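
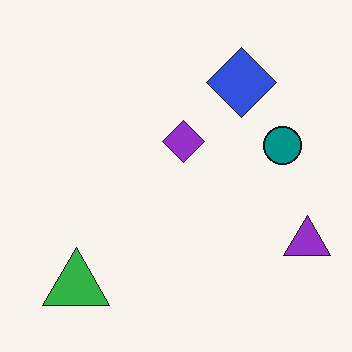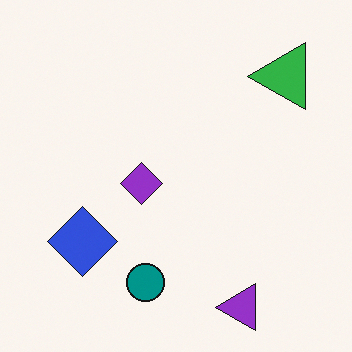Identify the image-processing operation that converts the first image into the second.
The second image is the first transposed (reflected across the top-left ↔ bottom-right diagonal).

Shapes have swapped their row and column positions — what was in the top-right is now in the bottom-left — a diagonal reflection.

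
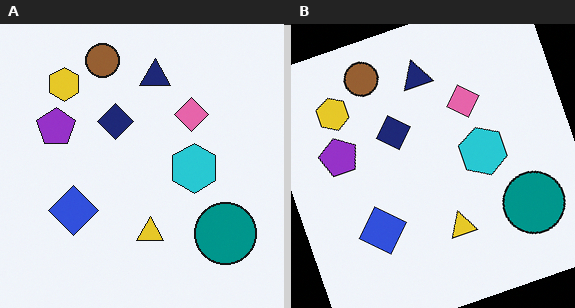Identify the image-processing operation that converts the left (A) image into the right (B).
The transformation is: rotated counter-clockwise by a clearly visible amount.

Every shape is tilted by the same angle and the image corners show triangular fill wedges — a whole-image rotation by a non-right angle.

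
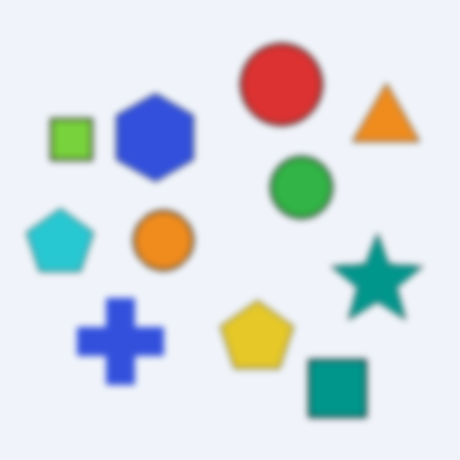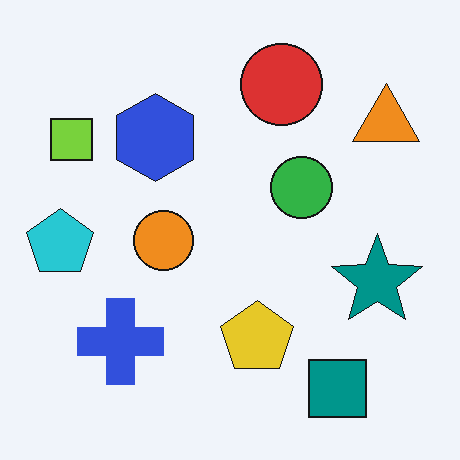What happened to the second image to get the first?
The transformation is: noticeably gaussian-blurred.

Shape edges and outlines are uniformly softened across the whole image.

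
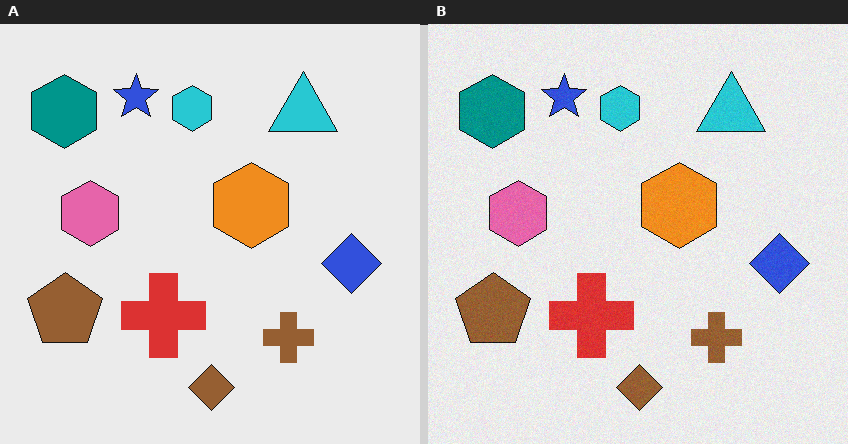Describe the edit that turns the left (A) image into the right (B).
It was degraded with light additive noise.

Random speckle covers the whole image, including the flat background.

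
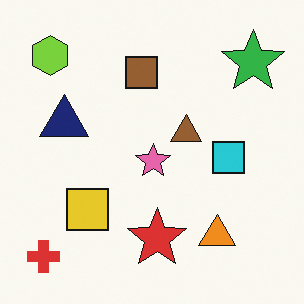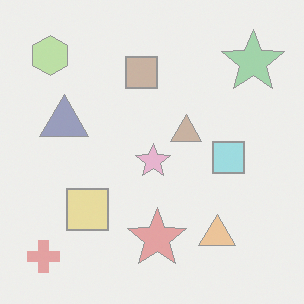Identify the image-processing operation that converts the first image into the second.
The image was washed out (contrast reduced).

Tones are pushed toward mid-grey across the whole image — a global contrast change.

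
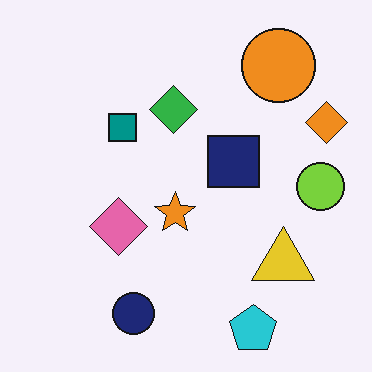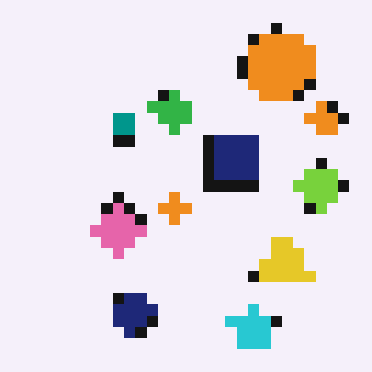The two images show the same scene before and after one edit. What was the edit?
The transformation is: heavily pixelated into large blocks.

Shapes are reduced to large square blocks; fine edges and outlines are lost — a downscale-then-upscale (mosaic) effect.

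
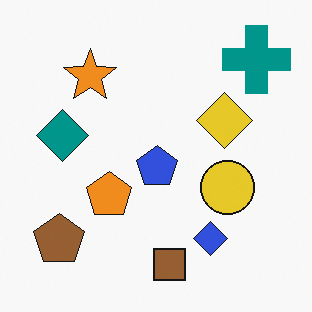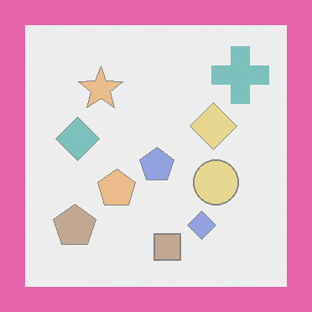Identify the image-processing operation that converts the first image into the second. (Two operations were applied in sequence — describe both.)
It was given much lower contrast, then framed with a pink border.

Tones are pushed toward mid-grey across the whole image — a global contrast change. A solid pink frame runs around the edge of the second image, with the content slightly shrunk inside it.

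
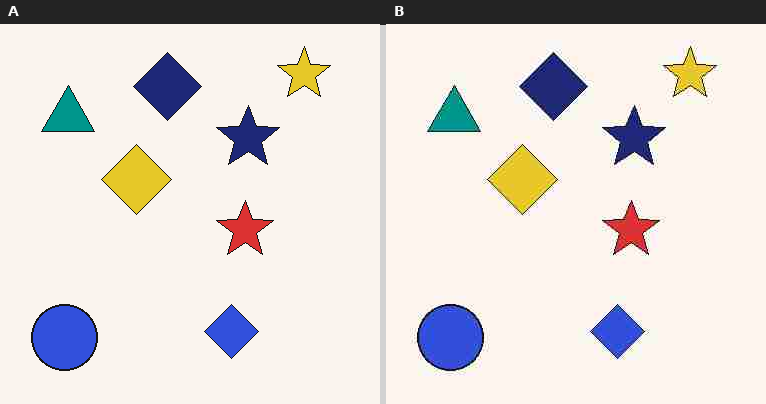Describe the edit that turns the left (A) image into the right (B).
This is the original image degraded with heavy JPEG compression.

Blocky 8×8 compression artifacts appear around shape edges and the flat background shows ringing — characteristic JPEG degradation.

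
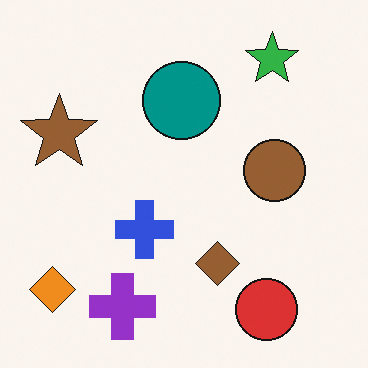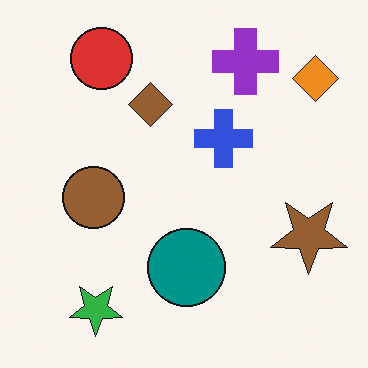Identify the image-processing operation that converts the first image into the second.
The transformation is: rotated 180°.

The orange diamond sits in the bottom-left of the first image and the top-right of the second — consistent with a whole-image 180° rotation.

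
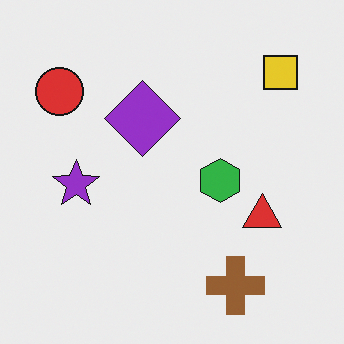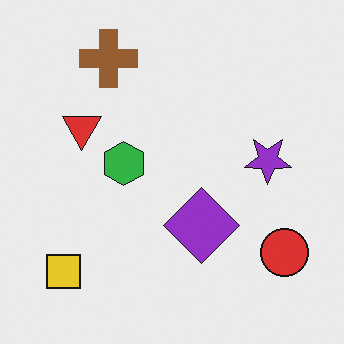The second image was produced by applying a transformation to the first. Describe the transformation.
The second image is the first rotated 180°.

The yellow square sits in the top-right of the first image and the bottom-left of the second — consistent with a whole-image 180° rotation.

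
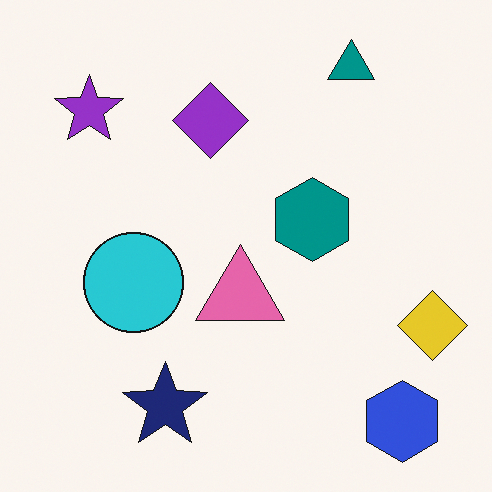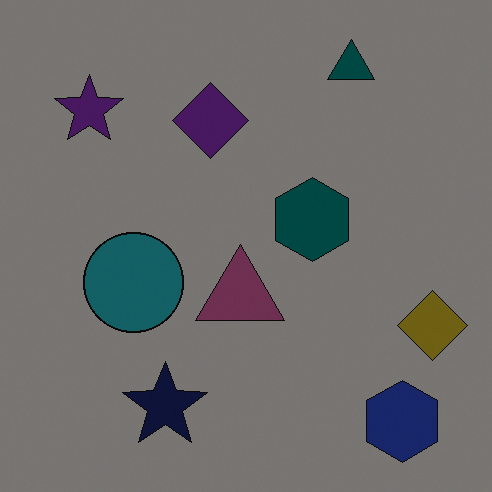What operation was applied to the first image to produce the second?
The transformation is: substantially darkened.

Every pixel — background and shapes alike — is uniformly darkened.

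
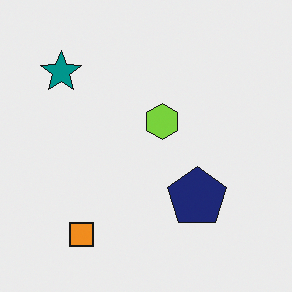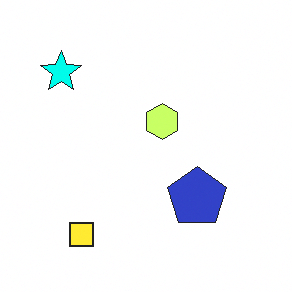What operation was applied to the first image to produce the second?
The second image is the first noticeably brightened.

Every pixel — background and shapes alike — is uniformly brightened.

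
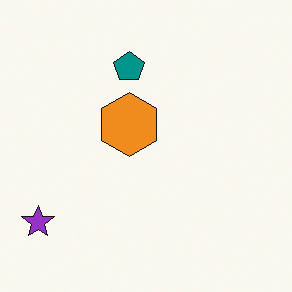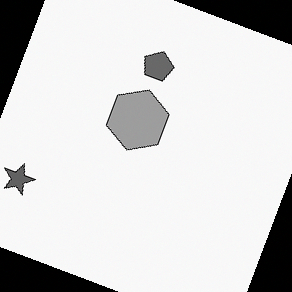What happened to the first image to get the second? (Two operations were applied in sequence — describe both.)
It was converted to grayscale, then rotated clockwise by a clearly visible amount.

All color is removed — every shape is now a shade of grey. Every shape is tilted by the same angle and the image corners show triangular fill wedges — a whole-image rotation by a non-right angle.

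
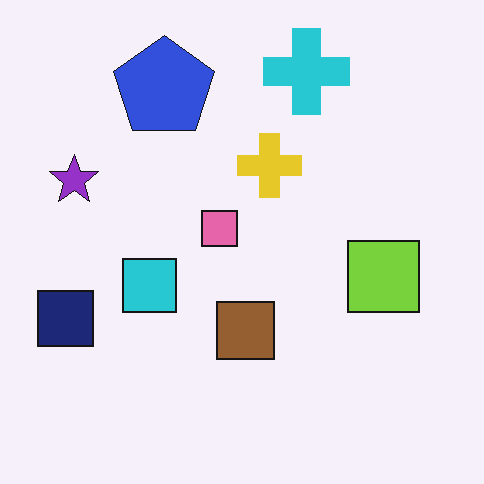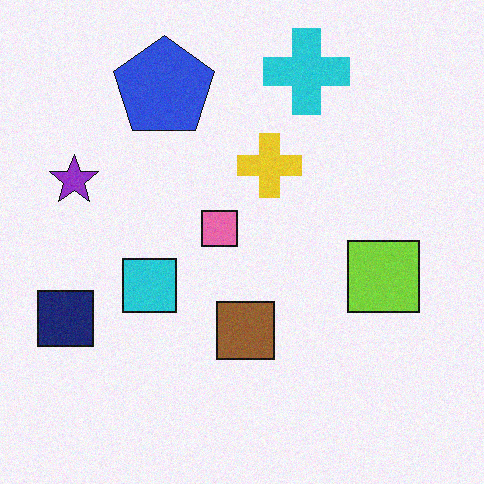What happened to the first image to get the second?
It was degraded with subtle gaussian noise.

Random speckle covers the whole image, including the flat background.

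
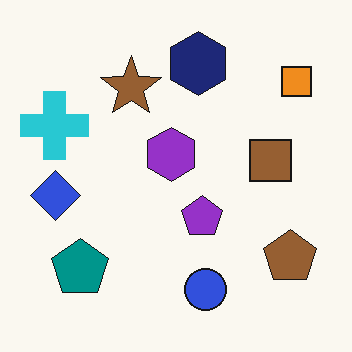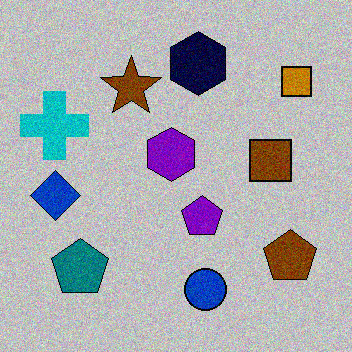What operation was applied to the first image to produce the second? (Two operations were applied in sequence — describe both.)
Heavily posterized to just a handful of flat colors, then degraded with visible gaussian noise.

Each flat color has snapped to a coarser quantized level — most visibly, the near-white background has dropped to a flat grey. Random speckle covers the whole image, including the flat background.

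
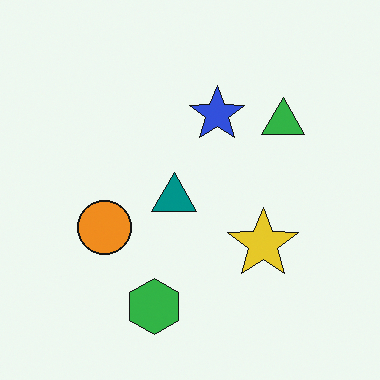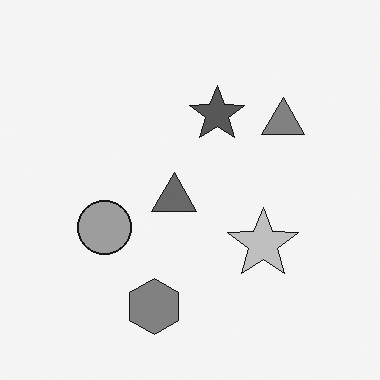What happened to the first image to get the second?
Converted to grayscale.

All color is removed — every shape is now a shade of grey.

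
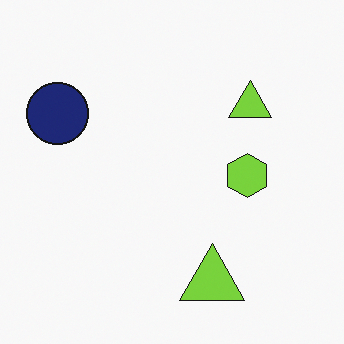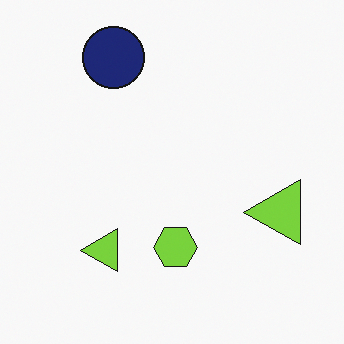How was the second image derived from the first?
This is the original image transposed (reflected across the top-left ↔ bottom-right diagonal).

Shapes have swapped their row and column positions — what was in the top-right is now in the bottom-left — a diagonal reflection.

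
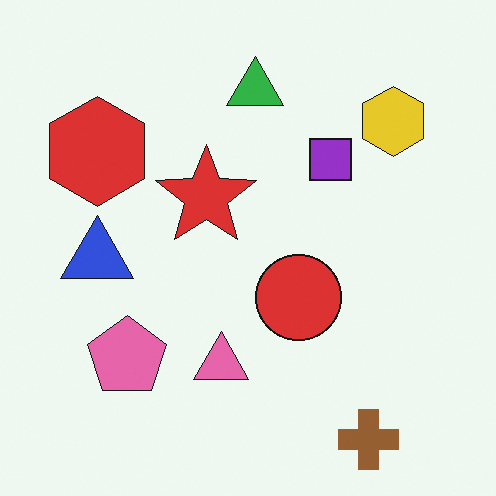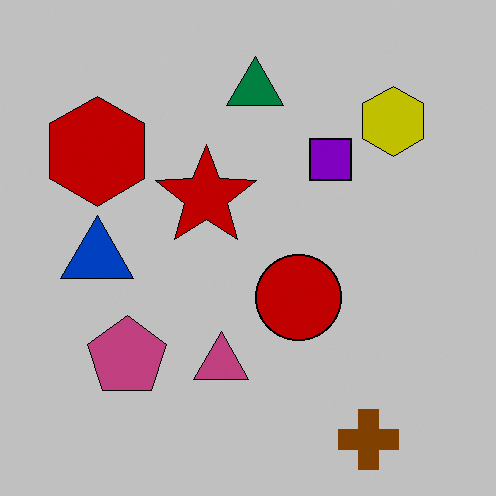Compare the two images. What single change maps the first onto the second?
The image was heavily posterized to just a handful of flat colors.

Each flat color has snapped to a coarser quantized level — most visibly, the near-white background has dropped to a flat grey.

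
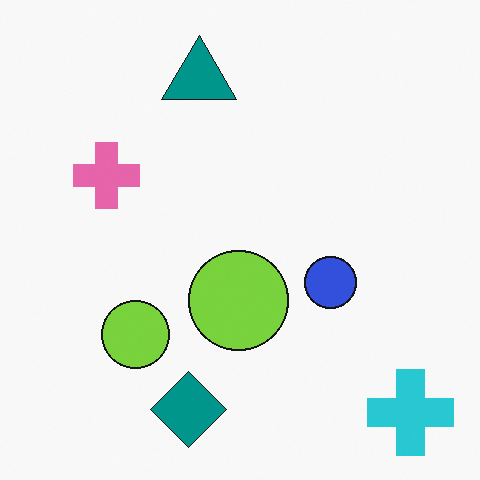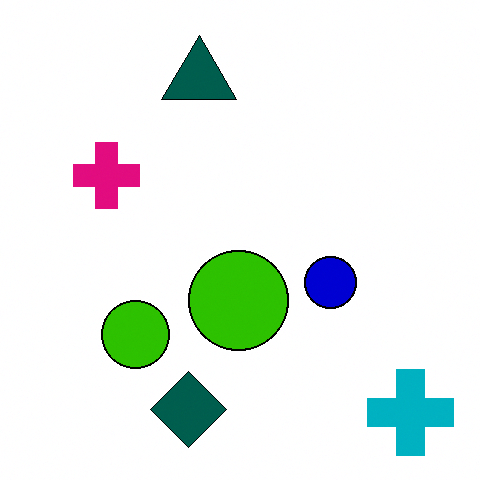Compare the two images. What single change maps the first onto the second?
The second image is the first boosted in contrast.

Tones are pushed away from mid-grey across the whole image — a global contrast change.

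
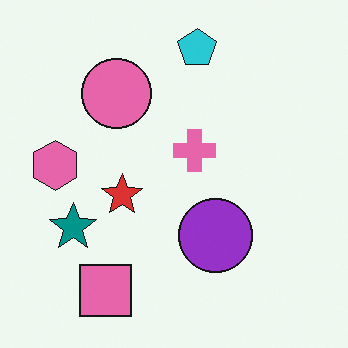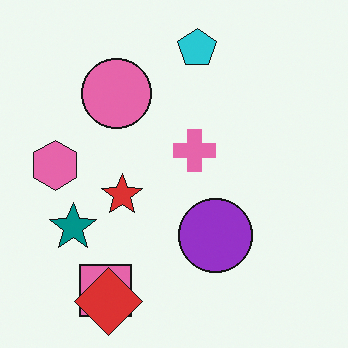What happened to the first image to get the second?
The transformation is: overlaid with an additional red diamond.

A red diamond appears in the second image that is absent from the first.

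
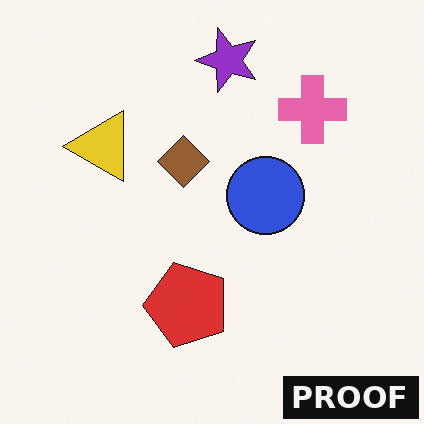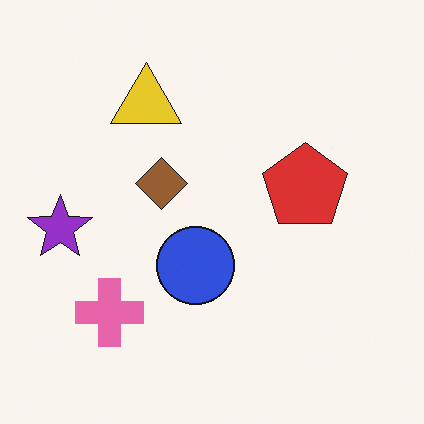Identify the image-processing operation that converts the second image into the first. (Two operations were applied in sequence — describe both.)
This is the original image transposed (reflected across the top-left ↔ bottom-right diagonal), then watermarked with the text "PROOF" in the lower-right corner.

Shapes have swapped their row and column positions — what was in the top-right is now in the bottom-left — a diagonal reflection. A dark label reading "PROOF" appears in the lower-right corner.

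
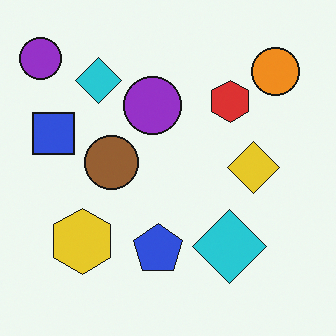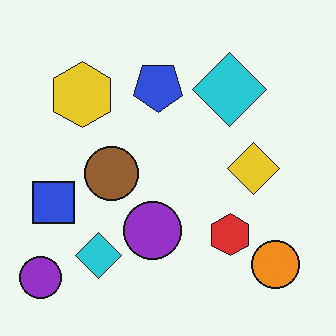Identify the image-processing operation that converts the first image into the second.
This is the original image flipped vertically (top ↔ bottom).

The orange circle is in the top-right of the first image and the bottom-right of the second — shapes on opposite sides of the horizontal midline have swapped in a mirror flip.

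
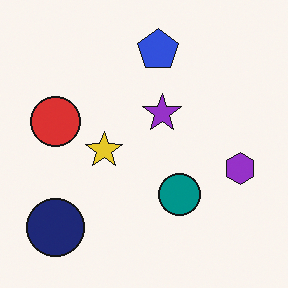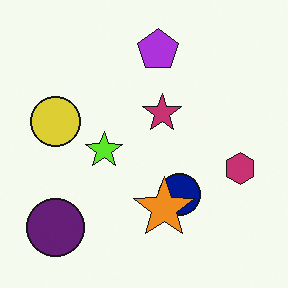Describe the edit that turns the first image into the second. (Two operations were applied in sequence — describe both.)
The image was hue-shifted by a small amount, then overlaid with an additional orange star.

Every shape's color has rotated by the same amount around the hue wheel — a uniform hue shift. An orange star appears in the second image that is absent from the first.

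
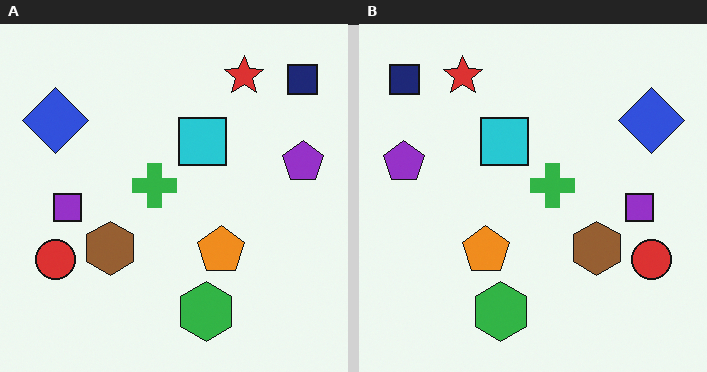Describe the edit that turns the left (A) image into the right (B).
The right (B) image is the left (A) flipped horizontally (left ↔ right).

The purple pentagon is in the right of the left (A) image and the left of the right (B) — shapes on opposite sides of the vertical midline have swapped in a mirror flip.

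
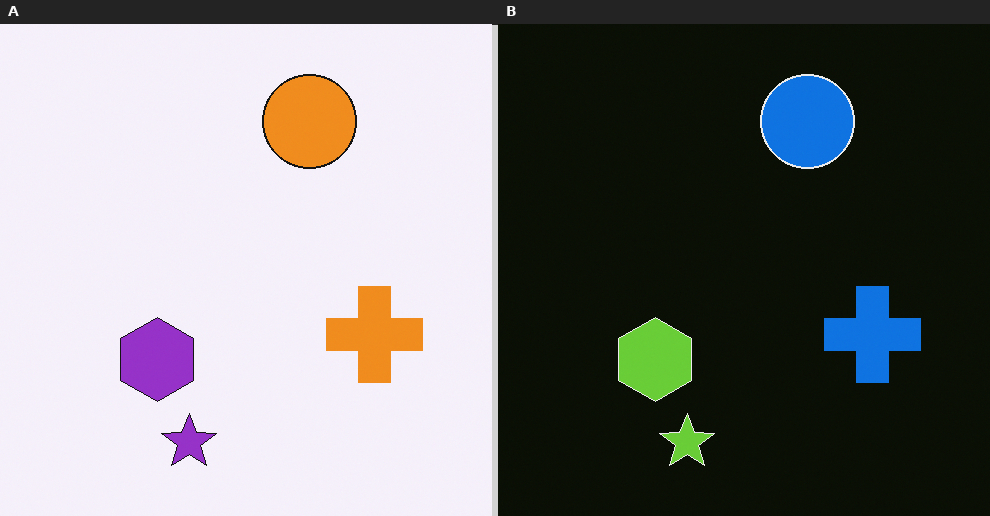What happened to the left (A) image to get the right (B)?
It was color-inverted (negative).

The light background has become dark and every shape's color is its complement — a photographic negative.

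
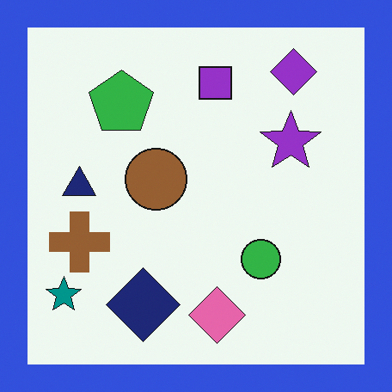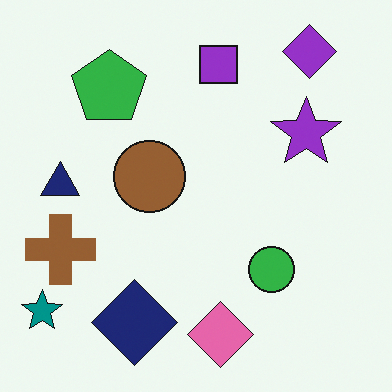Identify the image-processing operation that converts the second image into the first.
It was framed with a blue border.

A solid blue frame runs around the edge of the first image, with the content slightly shrunk inside it.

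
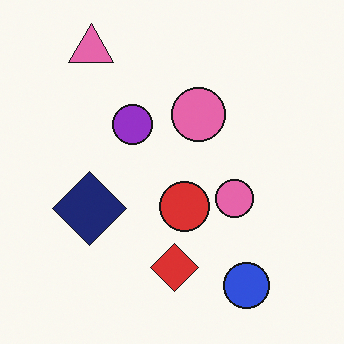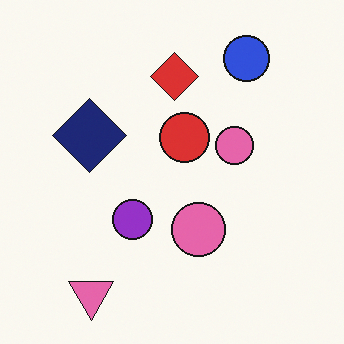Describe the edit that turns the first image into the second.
The second image is the first flipped vertically (top ↔ bottom).

The pink triangle is in the top-left of the first image and the bottom-left of the second — shapes on opposite sides of the horizontal midline have swapped in a mirror flip.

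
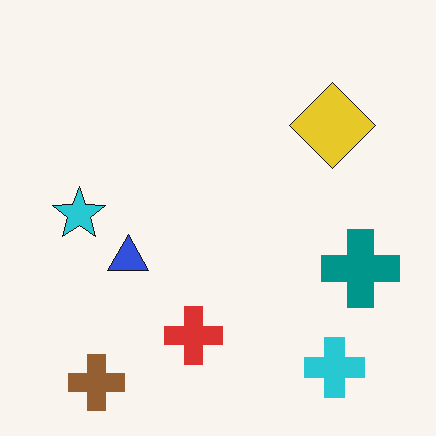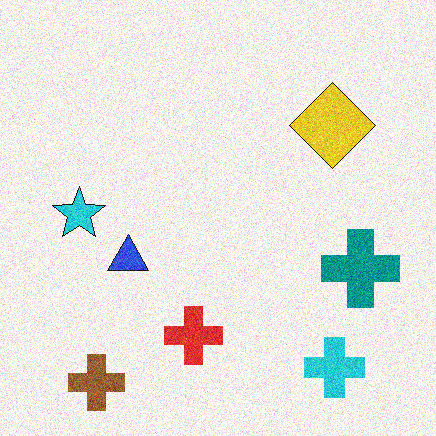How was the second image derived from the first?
The second image is the first degraded with visible gaussian noise.

Random speckle covers the whole image, including the flat background.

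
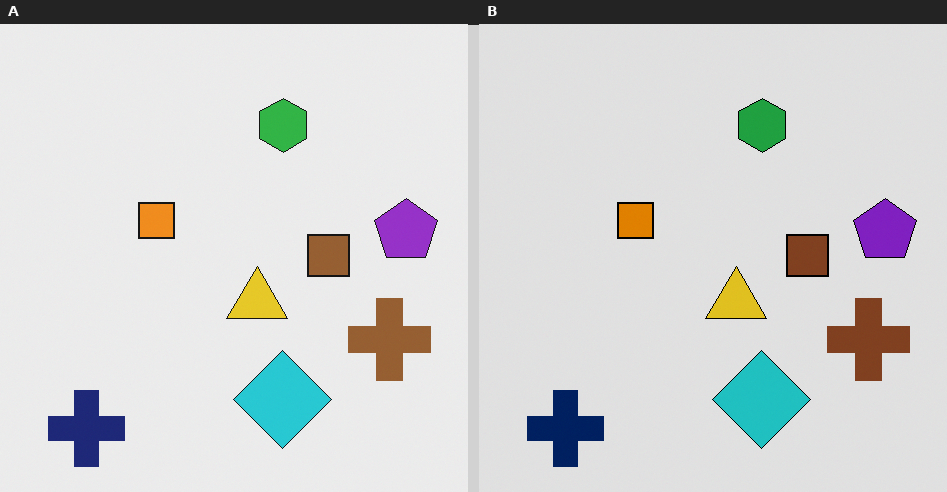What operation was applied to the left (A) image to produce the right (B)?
It was moderately posterized.

Each flat color has snapped to a coarser quantized level — most visibly, the near-white background has dropped to a flat grey.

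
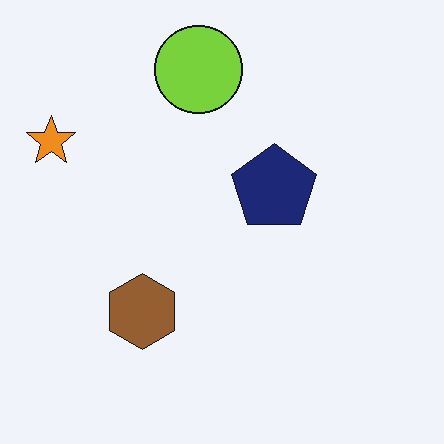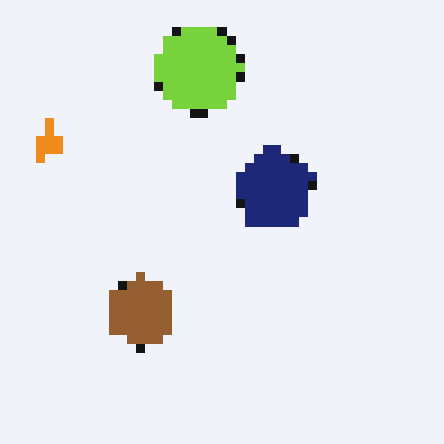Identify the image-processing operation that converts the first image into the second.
Heavily pixelated into large blocks.

Shapes are reduced to large square blocks; fine edges and outlines are lost — a downscale-then-upscale (mosaic) effect.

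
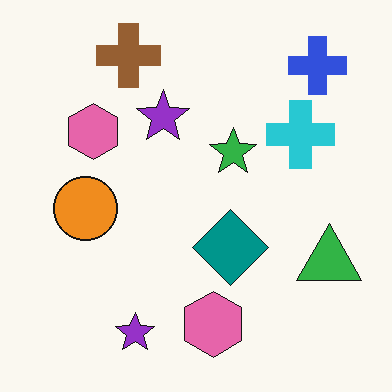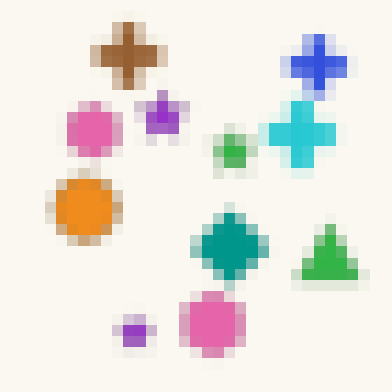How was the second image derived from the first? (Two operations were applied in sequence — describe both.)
The transformation is: noticeably gaussian-blurred, then heavily pixelated into large blocks.

Shape edges and outlines are uniformly softened across the whole image. Shapes are reduced to large square blocks; fine edges and outlines are lost — a downscale-then-upscale (mosaic) effect.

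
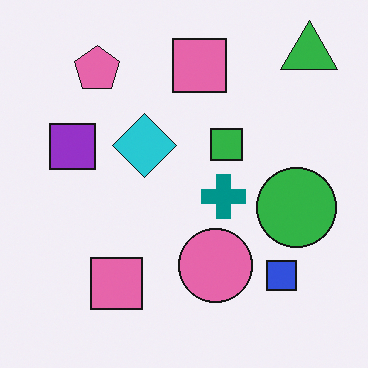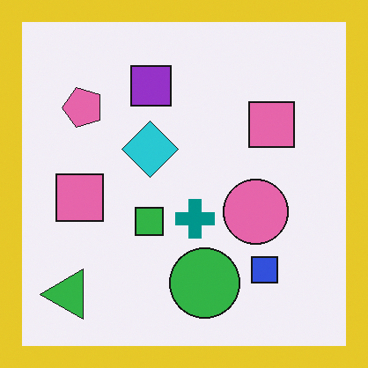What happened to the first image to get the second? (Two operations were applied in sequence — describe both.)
This is the original image transposed (reflected across the top-left ↔ bottom-right diagonal), then framed with a yellow border.

Shapes have swapped their row and column positions — what was in the top-right is now in the bottom-left — a diagonal reflection. A solid yellow frame runs around the edge of the second image, with the content slightly shrunk inside it.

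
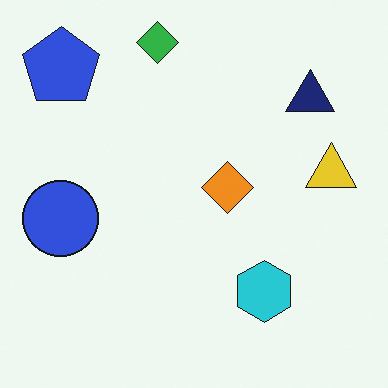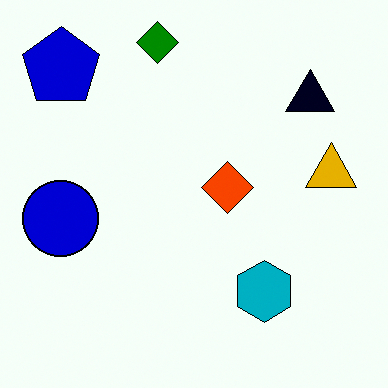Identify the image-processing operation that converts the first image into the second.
It was given much higher contrast.

Tones are pushed away from mid-grey across the whole image — a global contrast change.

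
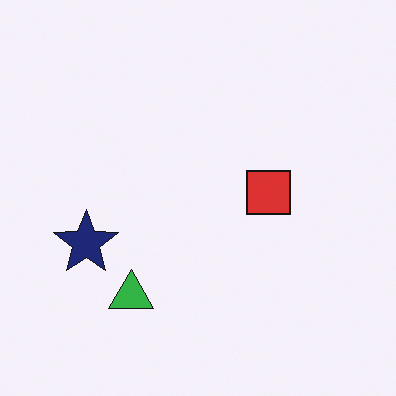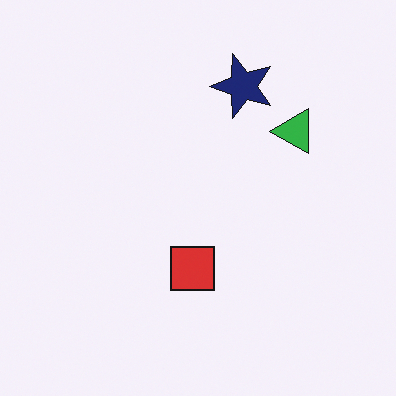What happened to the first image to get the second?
The image was transposed (reflected across the top-left ↔ bottom-right diagonal).

Shapes have swapped their row and column positions — what was in the top-right is now in the bottom-left — a diagonal reflection.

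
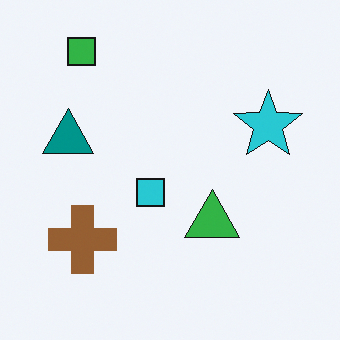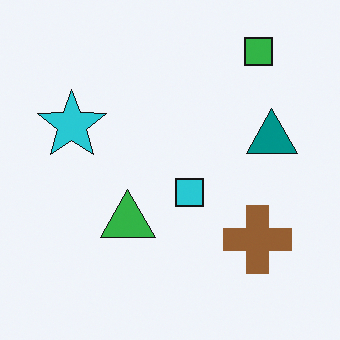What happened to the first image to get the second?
It was flipped horizontally (left ↔ right).

The teal triangle is in the left of the first image and the right of the second — shapes on opposite sides of the vertical midline have swapped in a mirror flip.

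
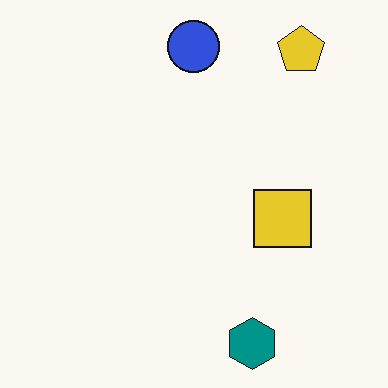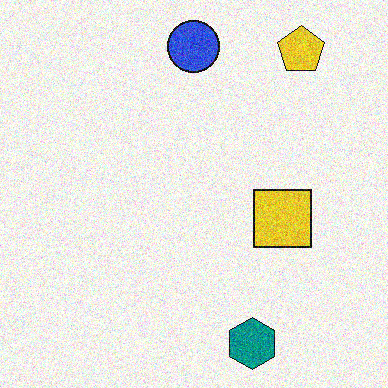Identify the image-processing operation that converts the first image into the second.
The image was degraded with moderate additive noise.

Random speckle covers the whole image, including the flat background.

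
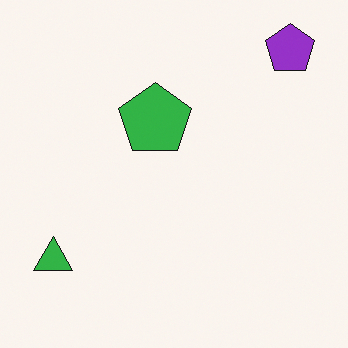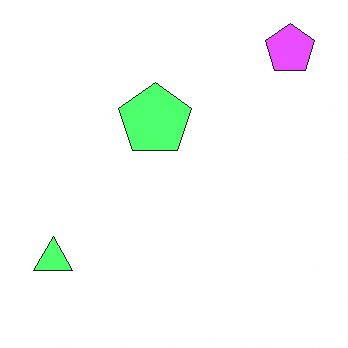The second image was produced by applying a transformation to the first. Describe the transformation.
The transformation is: brightened a lot.

Every pixel — background and shapes alike — is uniformly brightened.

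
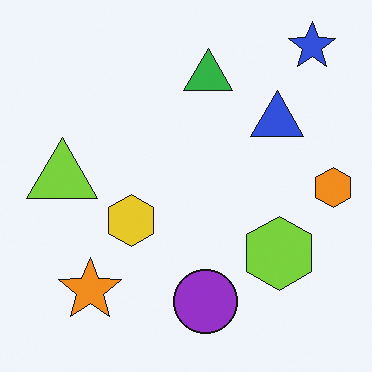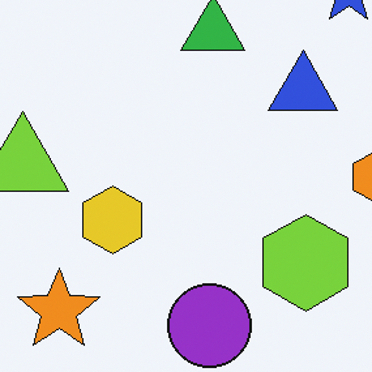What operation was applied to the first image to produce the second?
The second image is the first cropped slightly and scaled back up.

The visible shapes are larger and the field of view is narrower; shapes near the original edges may be partly or wholly outside the frame — a crop-and-rescale.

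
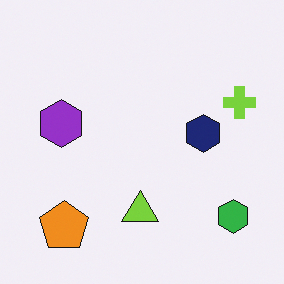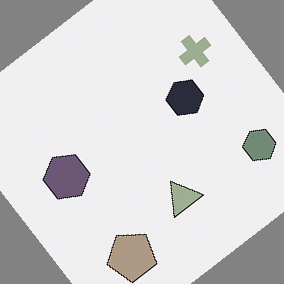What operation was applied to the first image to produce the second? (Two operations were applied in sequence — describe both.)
The transformation is: made much more muted (saturation change), then rotated counter-clockwise by a large amount — several tens of degrees.

All colors are more muted and greyish — a global saturation change. Every shape is tilted by the same angle and the image corners show triangular fill wedges — a whole-image rotation by a non-right angle.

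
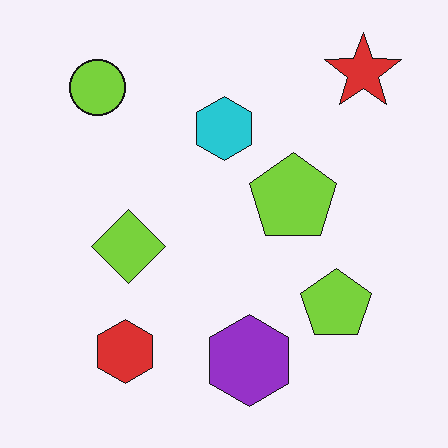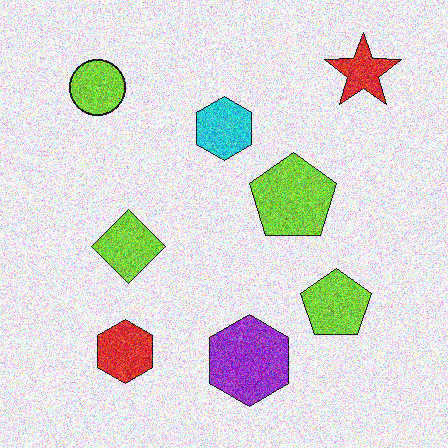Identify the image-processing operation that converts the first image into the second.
It was degraded with heavy additive noise.

Random speckle covers the whole image, including the flat background.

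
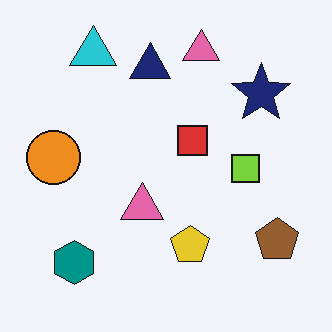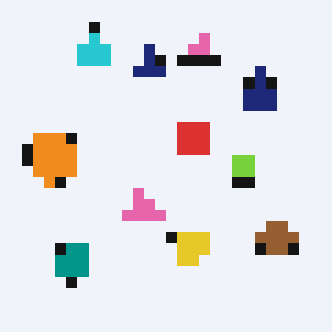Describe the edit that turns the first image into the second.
It was coarsely pixelated.

Shapes are reduced to large square blocks; fine edges and outlines are lost — a downscale-then-upscale (mosaic) effect.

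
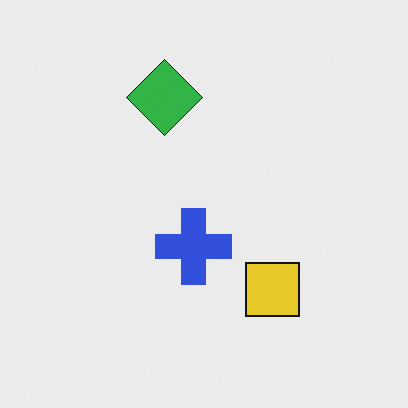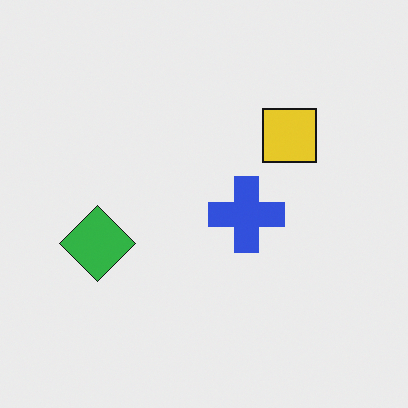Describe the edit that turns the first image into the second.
The image was rotated 90° counter-clockwise.

The green diamond sits in the top of the first image and the left of the second — consistent with a whole-image 90° counter-clockwise rotation.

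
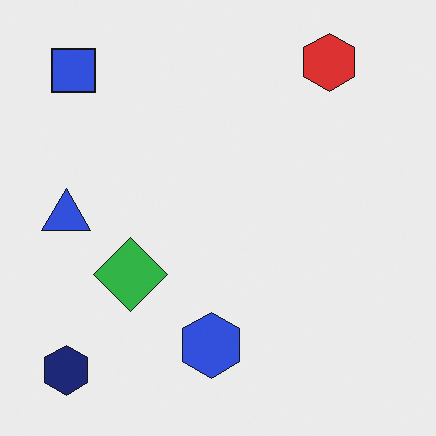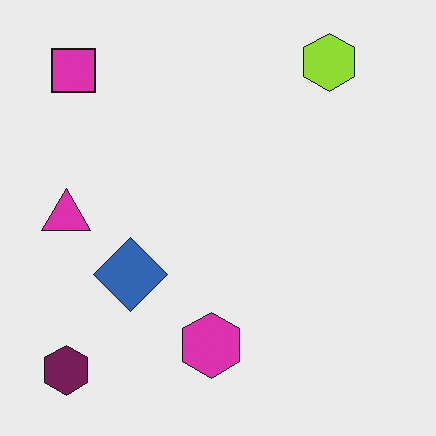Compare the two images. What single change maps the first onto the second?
It was hue-shifted by a moderate amount.

Every shape's color has rotated by the same amount around the hue wheel — a uniform hue shift.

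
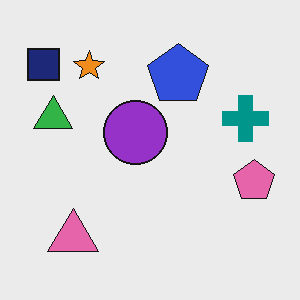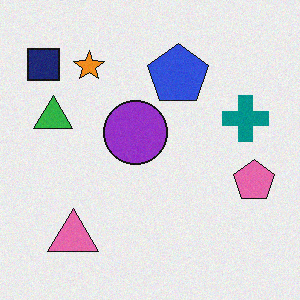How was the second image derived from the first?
The transformation is: degraded with subtle gaussian noise.

Random speckle covers the whole image, including the flat background.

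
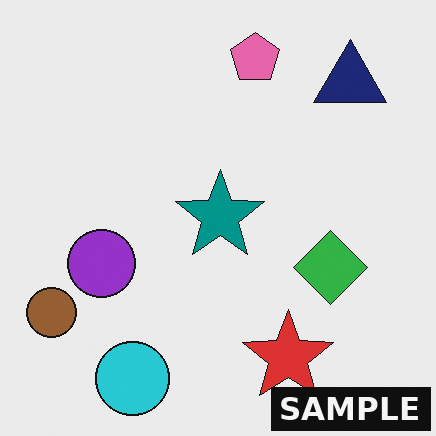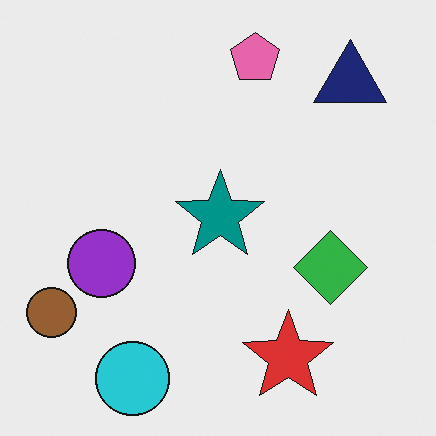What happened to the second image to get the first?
The first image is the second watermarked with the text "SAMPLE" in the lower-right corner.

A dark label reading "SAMPLE" appears in the lower-right corner.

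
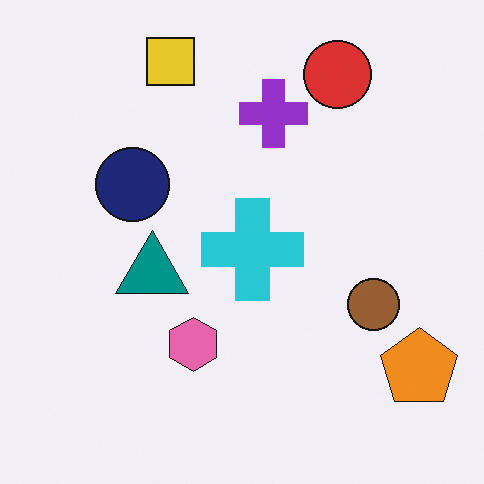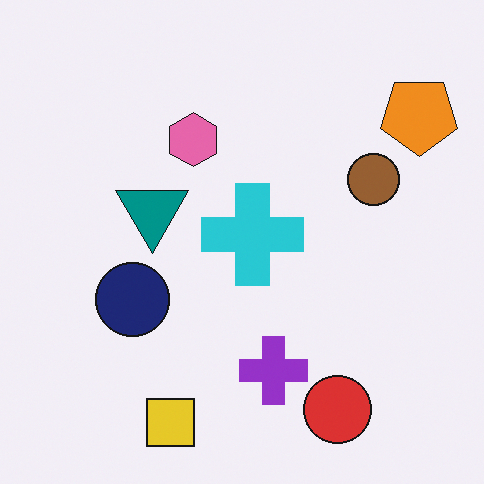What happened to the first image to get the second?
Flipped vertically (top ↔ bottom).

The yellow square is in the top of the first image and the bottom of the second — shapes on opposite sides of the horizontal midline have swapped in a mirror flip.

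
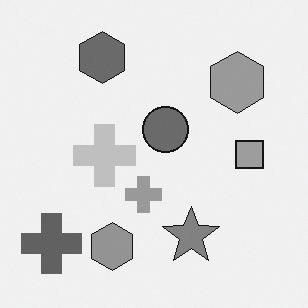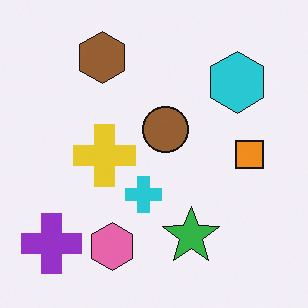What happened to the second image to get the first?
The first image is the second converted to grayscale.

All color is removed — every shape is now a shade of grey.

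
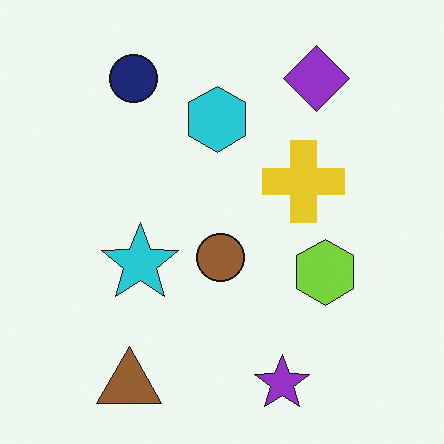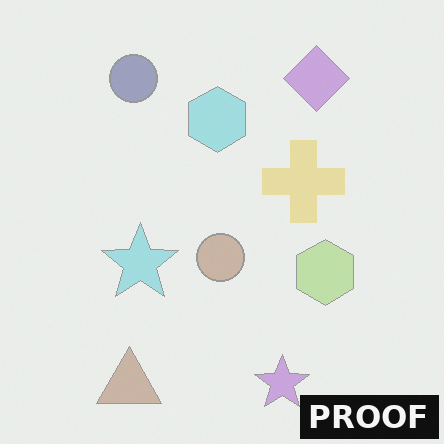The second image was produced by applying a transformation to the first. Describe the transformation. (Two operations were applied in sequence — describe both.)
The second image is the first washed out (contrast reduced), then watermarked with the text "PROOF" in the lower-right corner.

Tones are pushed toward mid-grey across the whole image — a global contrast change. A dark label reading "PROOF" appears in the lower-right corner.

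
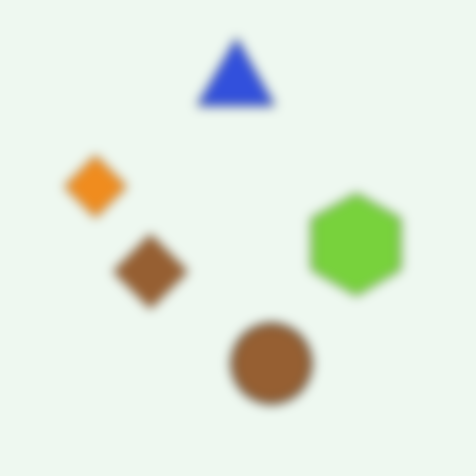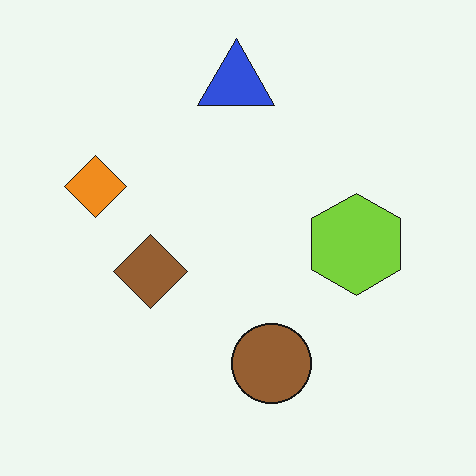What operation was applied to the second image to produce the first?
Heavily blurred.

Shape edges and outlines are uniformly softened across the whole image.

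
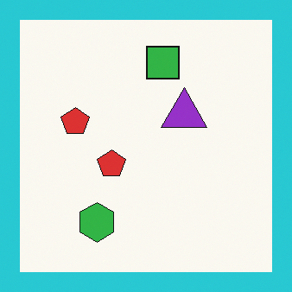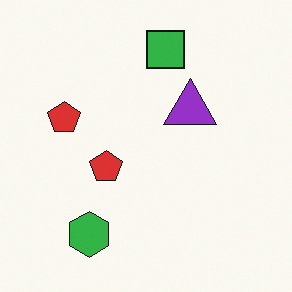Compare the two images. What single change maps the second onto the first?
The first image is the second framed with a cyan border.

A solid cyan frame runs around the edge of the first image, with the content slightly shrunk inside it.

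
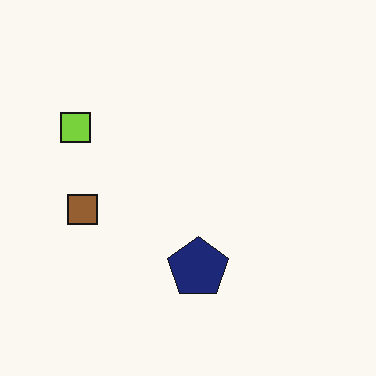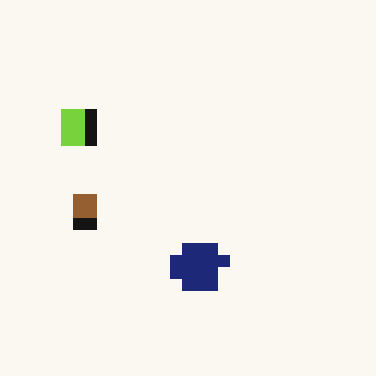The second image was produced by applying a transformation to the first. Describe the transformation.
This is the original image coarsely pixelated.

Shapes are reduced to large square blocks; fine edges and outlines are lost — a downscale-then-upscale (mosaic) effect.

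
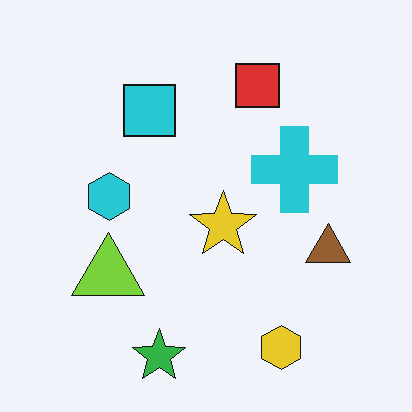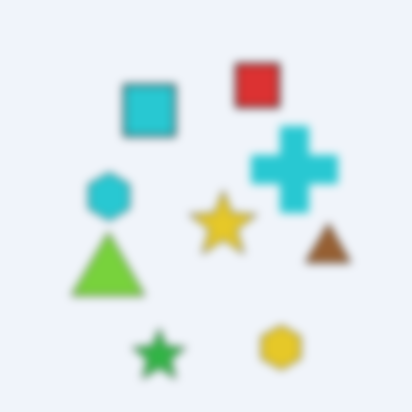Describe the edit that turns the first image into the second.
The transformation is: moderately blurred.

Shape edges and outlines are uniformly softened across the whole image.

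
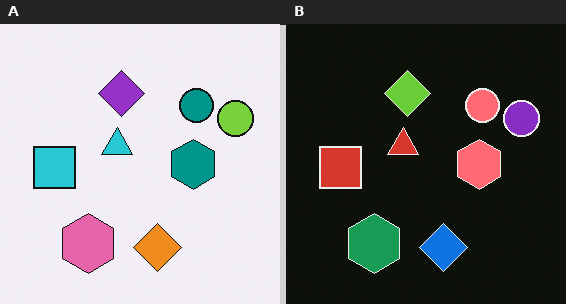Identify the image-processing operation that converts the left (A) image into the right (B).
This is the original image color-inverted (negative).

The light background has become dark and every shape's color is its complement — a photographic negative.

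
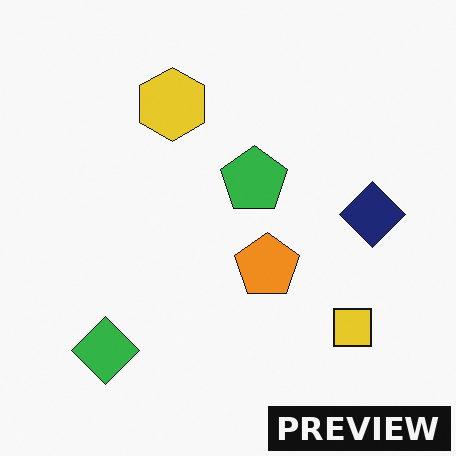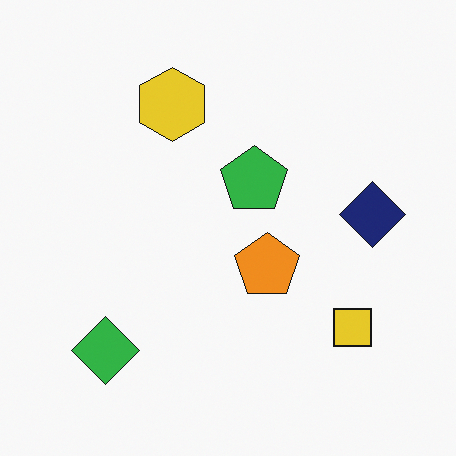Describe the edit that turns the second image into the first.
Watermarked with the text "PREVIEW" in the lower-right corner.

A dark label reading "PREVIEW" appears in the lower-right corner.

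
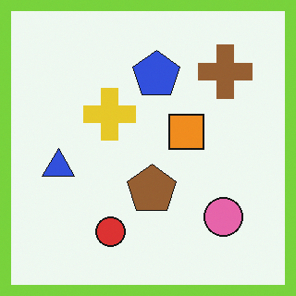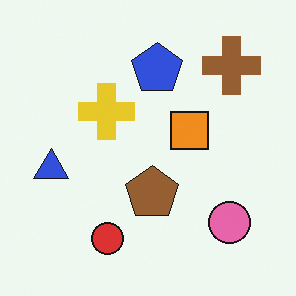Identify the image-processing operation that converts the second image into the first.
Framed with a lime border.

A solid lime frame runs around the edge of the first image, with the content slightly shrunk inside it.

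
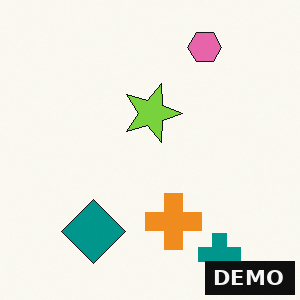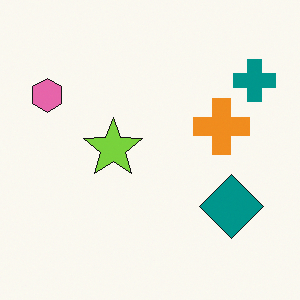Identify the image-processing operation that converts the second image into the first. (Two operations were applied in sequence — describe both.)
The image was rotated 90° clockwise, then watermarked with the text "DEMO" in the lower-right corner.

The teal cross sits in the top-right of the second image and the bottom-right of the first — consistent with a whole-image 90° clockwise rotation. A dark label reading "DEMO" appears in the lower-right corner.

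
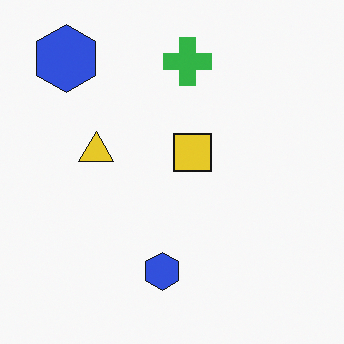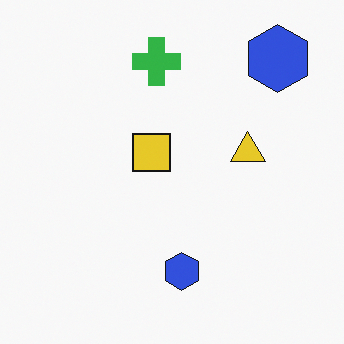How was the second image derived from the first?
It was flipped horizontally (left ↔ right).

The yellow triangle is in the left of the first image and the right of the second — shapes on opposite sides of the vertical midline have swapped in a mirror flip.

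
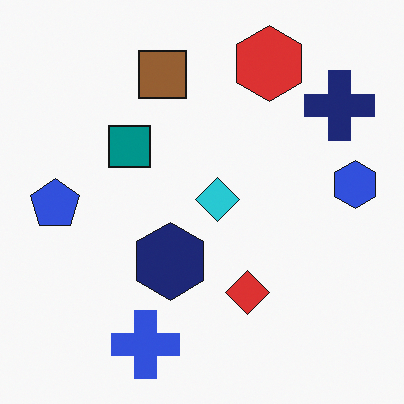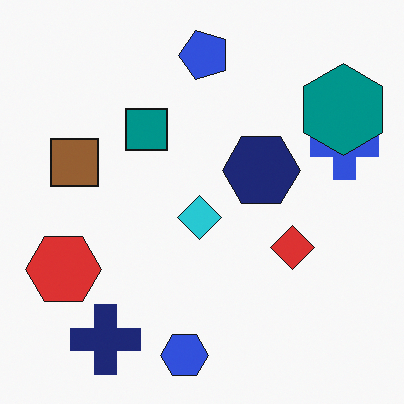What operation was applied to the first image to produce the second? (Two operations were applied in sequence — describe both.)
The second image is the first transposed (reflected across the top-left ↔ bottom-right diagonal), then overlaid with an additional teal hexagon.

Shapes have swapped their row and column positions — what was in the top-right is now in the bottom-left — a diagonal reflection. A teal hexagon appears in the second image that is absent from the first.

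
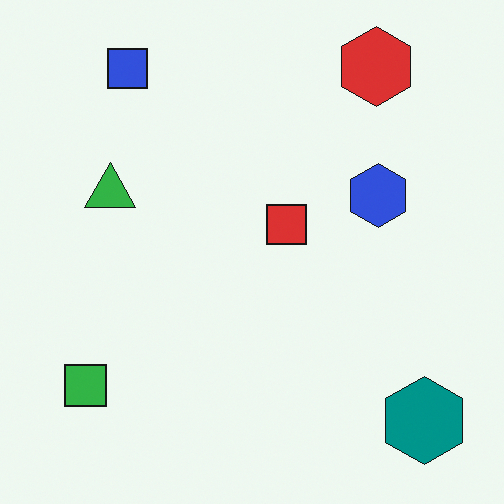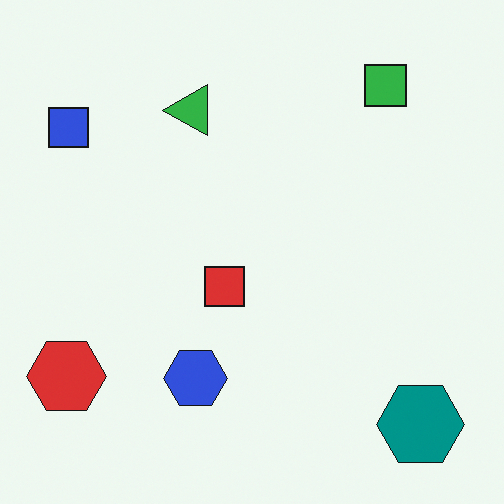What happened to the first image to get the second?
The image was transposed (reflected across the top-left ↔ bottom-right diagonal).

Shapes have swapped their row and column positions — what was in the top-right is now in the bottom-left — a diagonal reflection.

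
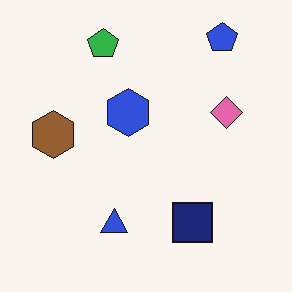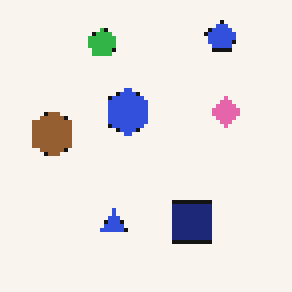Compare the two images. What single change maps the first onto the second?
The image was mildly pixelated.

Shapes are reduced to large square blocks; fine edges and outlines are lost — a downscale-then-upscale (mosaic) effect.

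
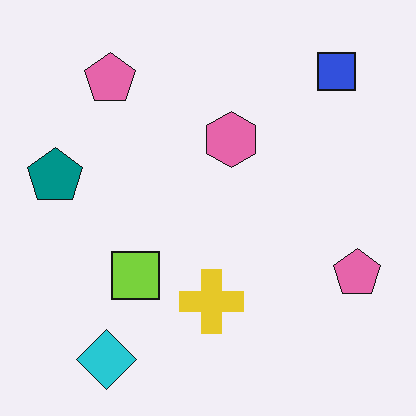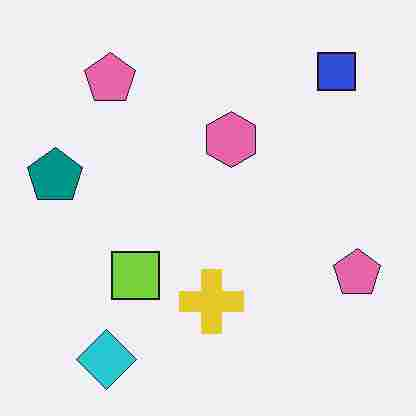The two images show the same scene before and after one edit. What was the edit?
Degraded with heavy JPEG compression.

Blocky 8×8 compression artifacts appear around shape edges and the flat background shows ringing — characteristic JPEG degradation.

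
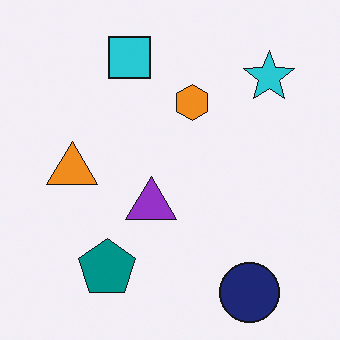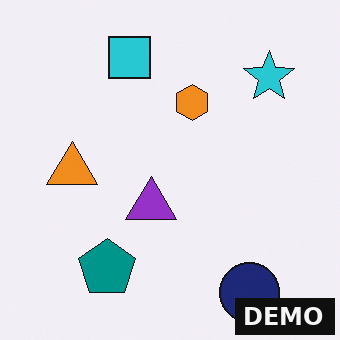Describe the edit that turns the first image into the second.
The second image is the first watermarked with the text "DEMO" in the lower-right corner.

A dark label reading "DEMO" appears in the lower-right corner.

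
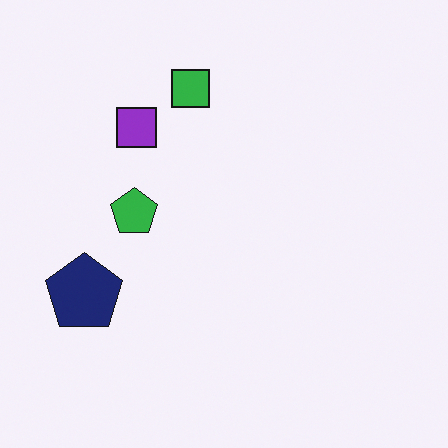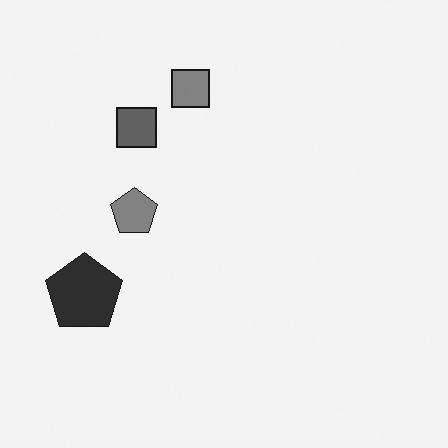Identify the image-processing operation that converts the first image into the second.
The image was converted to grayscale.

All color is removed — every shape is now a shade of grey.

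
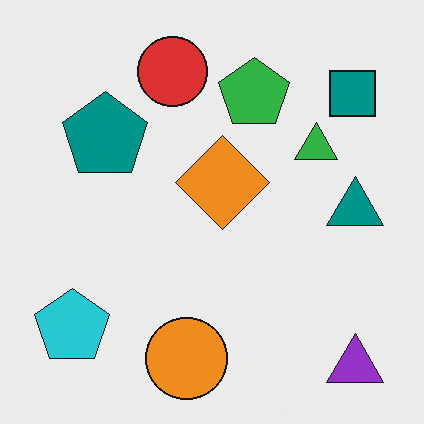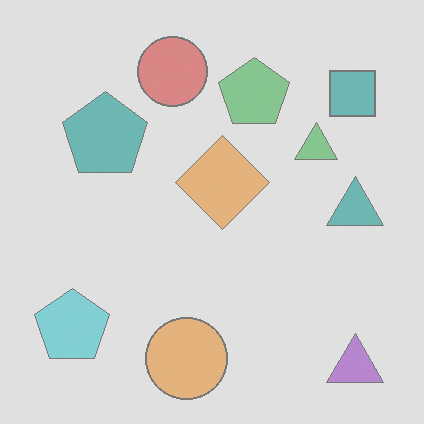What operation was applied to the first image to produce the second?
The image was given much lower contrast.

Tones are pushed toward mid-grey across the whole image — a global contrast change.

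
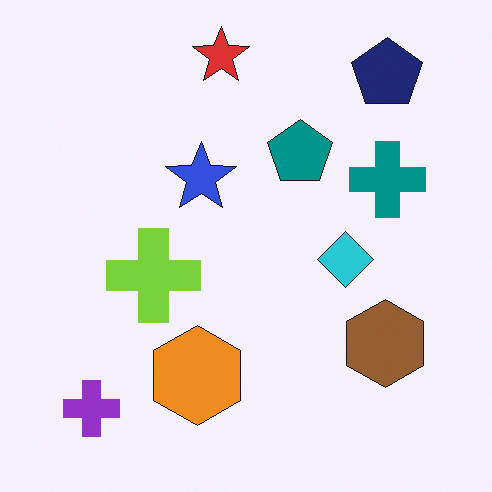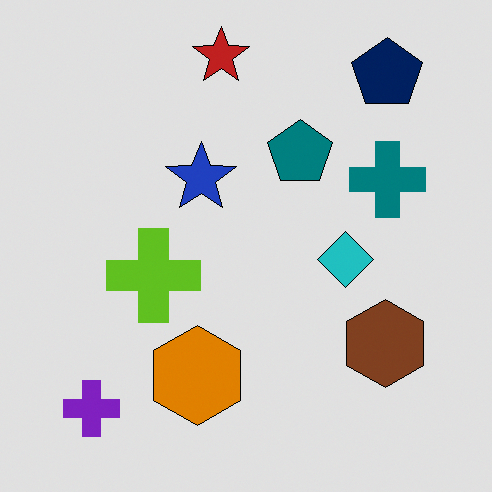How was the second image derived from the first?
The transformation is: moderately posterized.

Each flat color has snapped to a coarser quantized level — most visibly, the near-white background has dropped to a flat grey.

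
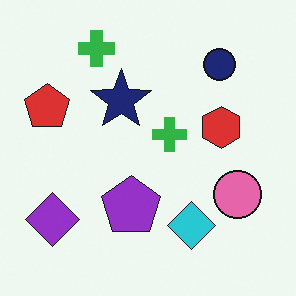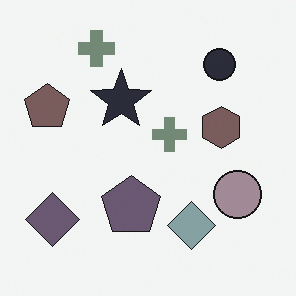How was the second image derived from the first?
The transformation is: made much more muted (saturation change).

All colors are more muted and greyish — a global saturation change.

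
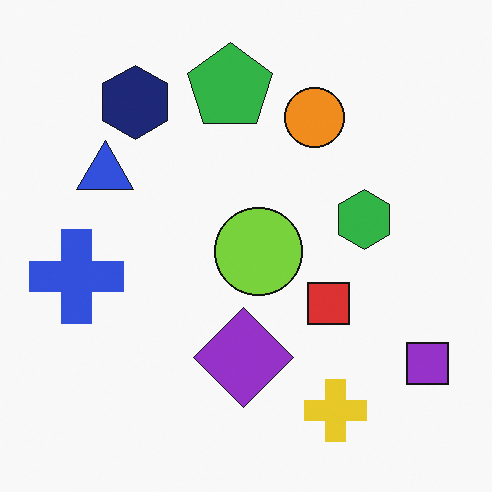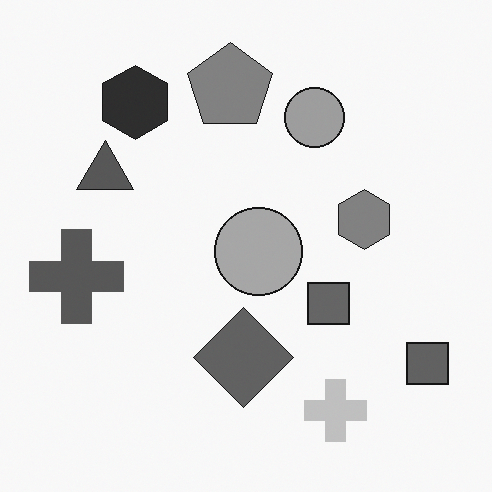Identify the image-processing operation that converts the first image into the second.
The transformation is: converted to grayscale.

All color is removed — every shape is now a shade of grey.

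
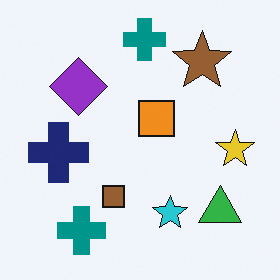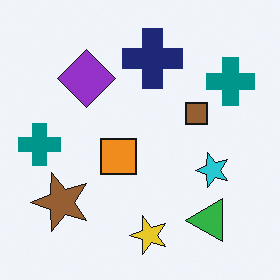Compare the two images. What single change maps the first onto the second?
It was transposed (reflected across the top-left ↔ bottom-right diagonal).

Shapes have swapped their row and column positions — what was in the top-right is now in the bottom-left — a diagonal reflection.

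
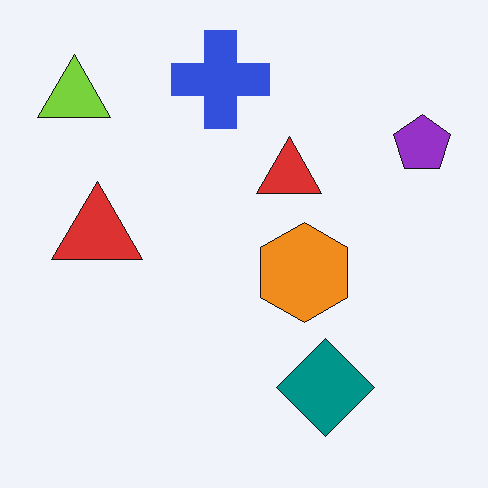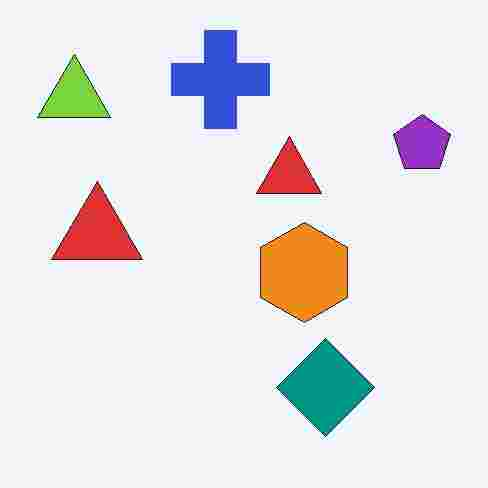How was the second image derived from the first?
The image was degraded with heavy JPEG compression.

Blocky 8×8 compression artifacts appear around shape edges and the flat background shows ringing — characteristic JPEG degradation.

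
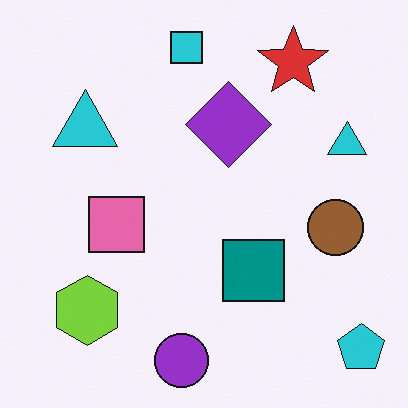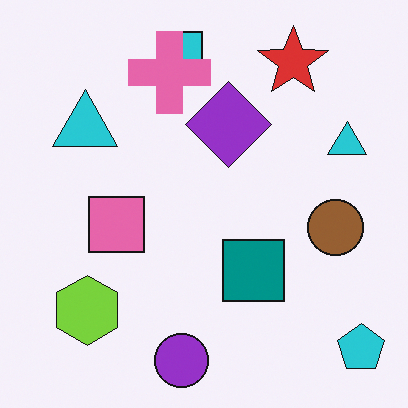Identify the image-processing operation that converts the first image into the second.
This is the original image overlaid with an additional pink cross.

A pink cross appears in the second image that is absent from the first.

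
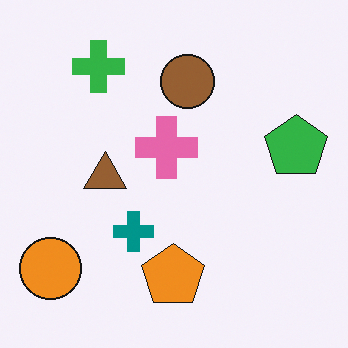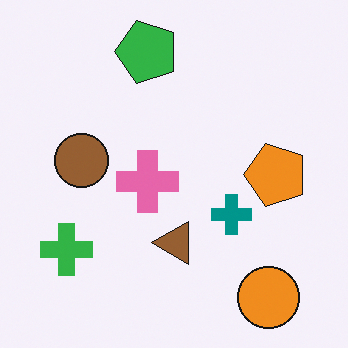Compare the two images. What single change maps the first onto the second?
Rotated 90° counter-clockwise.

The orange circle sits in the bottom-left of the first image and the bottom-right of the second — consistent with a whole-image 90° counter-clockwise rotation.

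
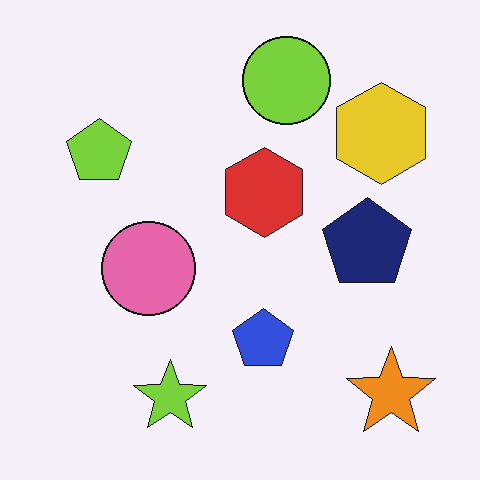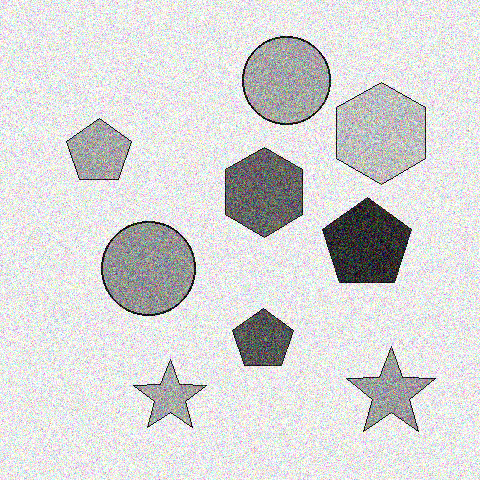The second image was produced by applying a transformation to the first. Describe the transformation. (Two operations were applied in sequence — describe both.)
Converted to grayscale, then degraded with a thick layer of grain.

All color is removed — every shape is now a shade of grey. Random speckle covers the whole image, including the flat background.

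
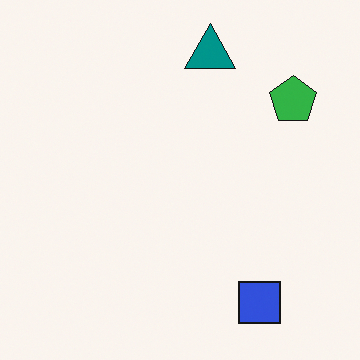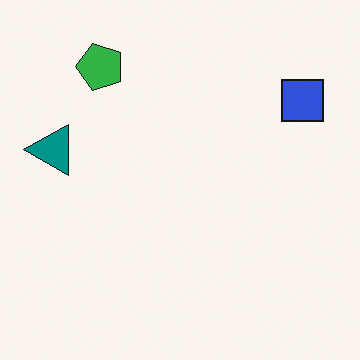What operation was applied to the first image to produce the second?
The image was rotated 90° counter-clockwise.

The blue square sits in the bottom-right of the first image and the top-right of the second — consistent with a whole-image 90° counter-clockwise rotation.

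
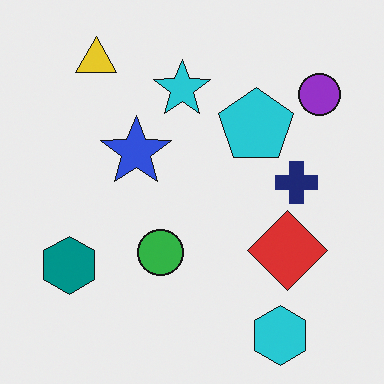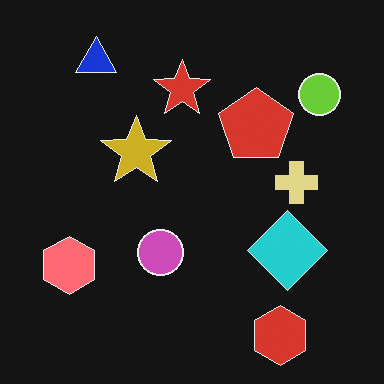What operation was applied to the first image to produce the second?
It was color-inverted (negative).

The light background has become dark and every shape's color is its complement — a photographic negative.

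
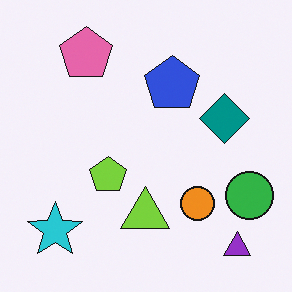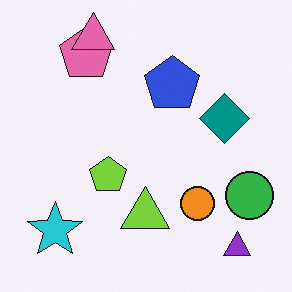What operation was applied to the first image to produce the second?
Overlaid with an additional pink triangle.

A pink triangle appears in the second image that is absent from the first.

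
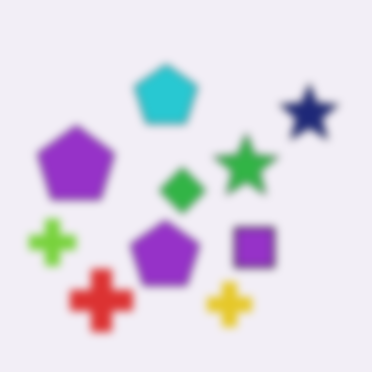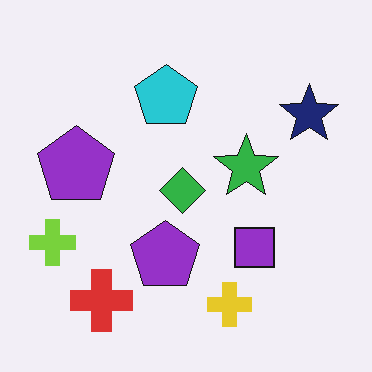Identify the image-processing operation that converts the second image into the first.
The image was moderately blurred.

Shape edges and outlines are uniformly softened across the whole image.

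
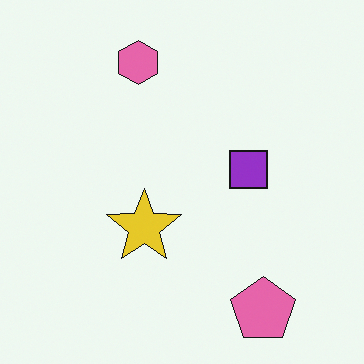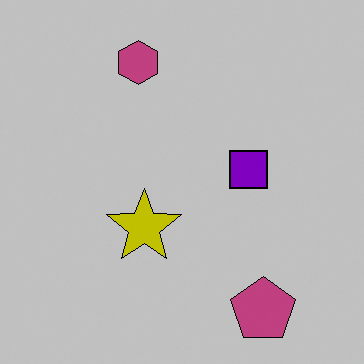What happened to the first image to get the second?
It was heavily posterized to just a handful of flat colors.

Each flat color has snapped to a coarser quantized level — most visibly, the near-white background has dropped to a flat grey.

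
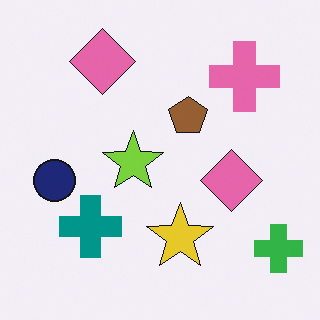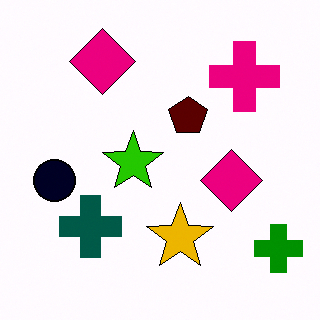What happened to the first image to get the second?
The second image is the first given much higher contrast.

Tones are pushed away from mid-grey across the whole image — a global contrast change.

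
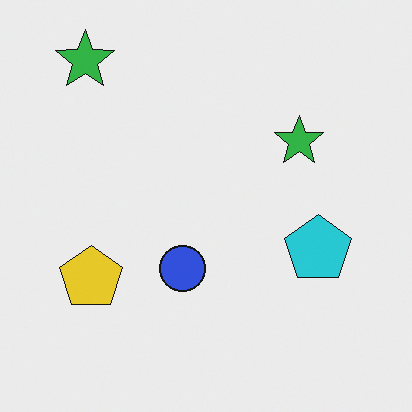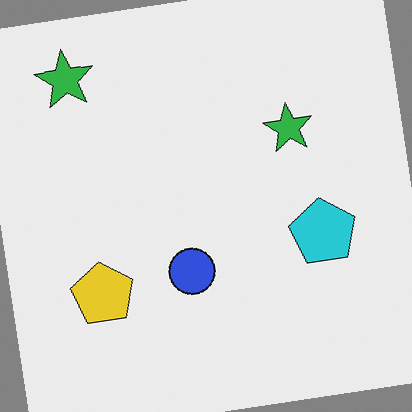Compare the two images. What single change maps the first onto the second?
The second image is the first rotated counter-clockwise by a small amount.

Every shape is tilted by the same angle and the image corners show triangular fill wedges — a whole-image rotation by a non-right angle.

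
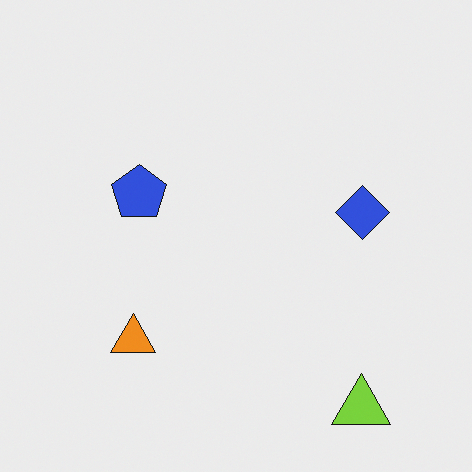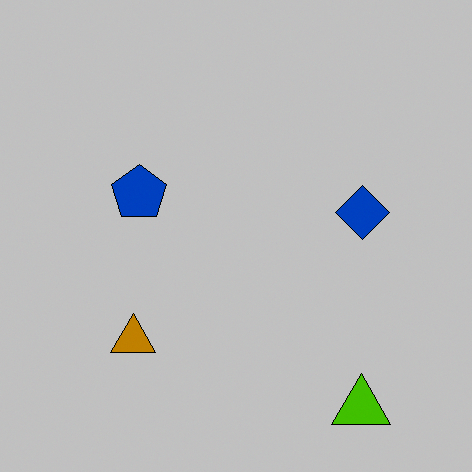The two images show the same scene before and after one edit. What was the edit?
The second image is the first aggressively posterized.

Each flat color has snapped to a coarser quantized level — most visibly, the near-white background has dropped to a flat grey.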